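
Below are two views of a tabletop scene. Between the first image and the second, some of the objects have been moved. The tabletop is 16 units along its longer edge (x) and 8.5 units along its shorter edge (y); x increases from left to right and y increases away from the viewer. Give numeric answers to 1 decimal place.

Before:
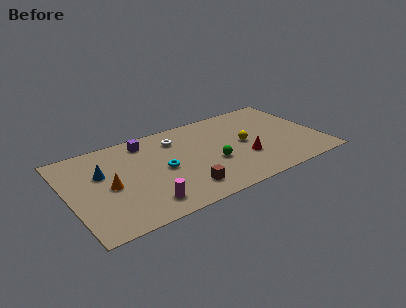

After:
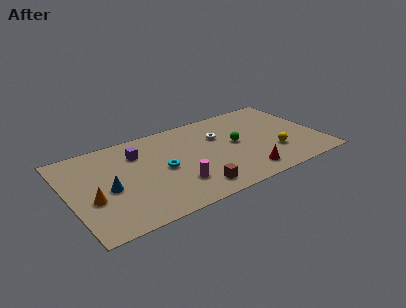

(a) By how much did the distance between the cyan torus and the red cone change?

+0.4

The distance was about 5.2 in the first image and 5.6 in the second, so they moved 0.4 units further apart.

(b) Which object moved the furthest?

the white torus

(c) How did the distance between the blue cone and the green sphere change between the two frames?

+1.2

Before: roughly 7.1 units apart; after: 8.3. That's 1.2 units further apart.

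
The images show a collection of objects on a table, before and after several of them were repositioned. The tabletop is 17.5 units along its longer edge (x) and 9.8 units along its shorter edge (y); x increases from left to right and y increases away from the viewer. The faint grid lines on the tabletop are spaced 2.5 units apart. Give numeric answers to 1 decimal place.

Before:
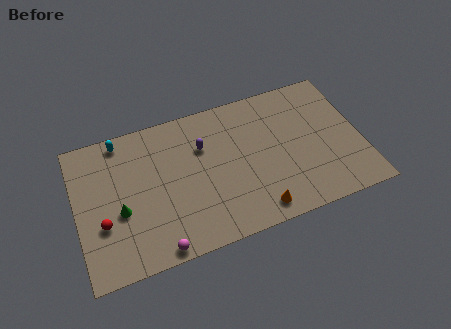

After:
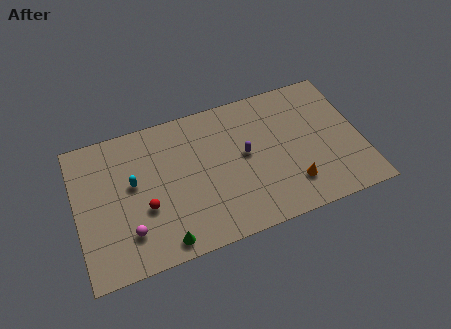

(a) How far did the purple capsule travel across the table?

2.9

The purple capsule moved from about (7.9, 6.7) to (10.4, 5.3), a distance of √(2.5² + 1.4²) ≈ 2.9.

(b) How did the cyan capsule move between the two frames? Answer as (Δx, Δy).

(0.5, -3.2)

The cyan capsule was at about (3.0, 8.8) and moved to about (3.5, 5.6).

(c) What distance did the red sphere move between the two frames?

2.6

The red sphere moved from about (1.5, 3.5) to (4.1, 3.7), a distance of √(2.6² + 0.2²) ≈ 2.6.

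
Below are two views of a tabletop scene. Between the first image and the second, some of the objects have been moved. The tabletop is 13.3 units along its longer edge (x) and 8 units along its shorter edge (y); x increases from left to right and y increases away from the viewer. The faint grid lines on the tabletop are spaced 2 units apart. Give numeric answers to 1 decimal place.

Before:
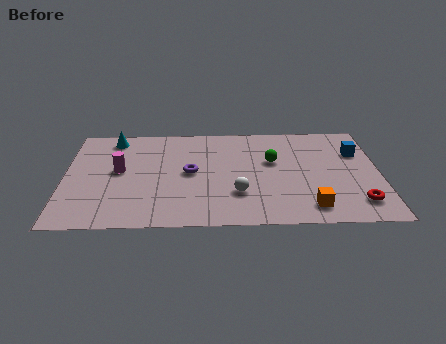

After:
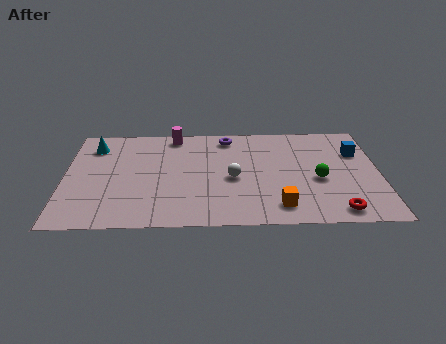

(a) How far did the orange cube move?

1.3

The orange cube moved from about (10.3, 1.3) to (9.0, 1.4), a distance of √(1.3² + 0.1²) ≈ 1.3.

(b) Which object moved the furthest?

the magenta cylinder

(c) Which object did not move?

the blue cube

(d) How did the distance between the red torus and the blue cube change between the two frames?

+0.7

Before: roughly 3.9 units apart; after: 4.6. That's 0.7 units further apart.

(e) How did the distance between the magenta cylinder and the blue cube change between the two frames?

-2.2

They were about 10.2 units apart before and 8.0 after — 2.2 units closer together.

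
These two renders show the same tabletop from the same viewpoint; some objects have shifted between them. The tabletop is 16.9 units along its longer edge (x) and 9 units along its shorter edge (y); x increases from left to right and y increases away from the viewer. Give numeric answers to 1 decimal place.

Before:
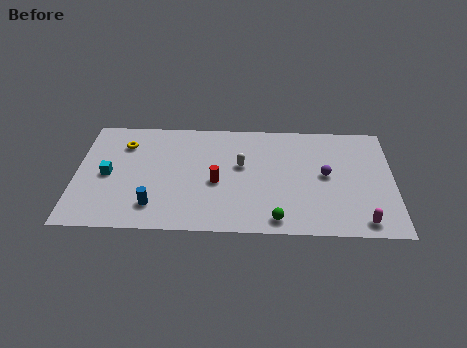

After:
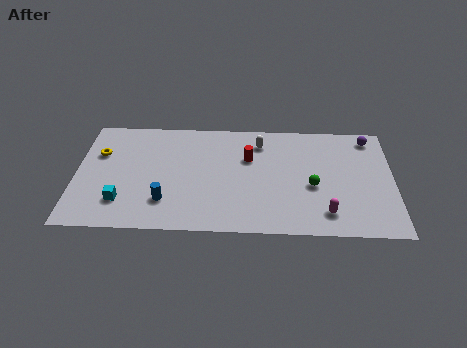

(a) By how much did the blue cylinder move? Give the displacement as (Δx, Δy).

(0.6, 0.4)

The blue cylinder started near (4.2, 1.9) and ended near (4.8, 2.3).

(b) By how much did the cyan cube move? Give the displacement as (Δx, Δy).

(0.8, -2.1)

The cyan cube started near (1.7, 4.3) and ended near (2.5, 2.2).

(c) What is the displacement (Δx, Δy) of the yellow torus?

(-1.3, -0.8)

From the two frames, the yellow torus sits at roughly (2.5, 6.8) before and (1.2, 6.0) after.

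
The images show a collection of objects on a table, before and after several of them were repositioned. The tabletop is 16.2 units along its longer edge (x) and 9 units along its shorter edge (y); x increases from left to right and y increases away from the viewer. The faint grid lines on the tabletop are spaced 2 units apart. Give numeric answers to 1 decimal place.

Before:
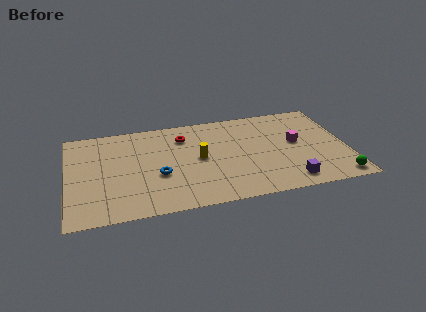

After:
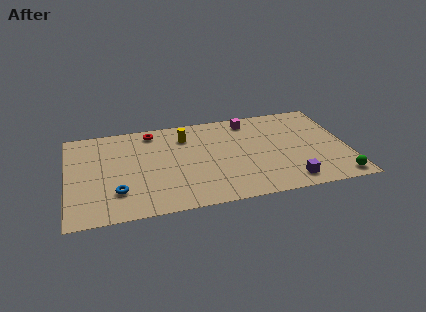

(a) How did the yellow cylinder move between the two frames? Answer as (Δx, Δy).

(-0.7, 2.3)

The yellow cylinder started near (7.6, 4.6) and ended near (6.9, 6.9).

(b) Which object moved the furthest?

the magenta cube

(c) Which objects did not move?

the purple cube and the green sphere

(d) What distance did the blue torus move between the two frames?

2.6

The blue torus was near (5.2, 3.5) before and (2.8, 2.4) after, so it travelled √(2.4² + 1.1²) ≈ 2.6 units.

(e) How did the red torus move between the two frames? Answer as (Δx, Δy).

(-1.8, 0.9)

The red torus started near (6.8, 6.9) and ended near (5.0, 7.8).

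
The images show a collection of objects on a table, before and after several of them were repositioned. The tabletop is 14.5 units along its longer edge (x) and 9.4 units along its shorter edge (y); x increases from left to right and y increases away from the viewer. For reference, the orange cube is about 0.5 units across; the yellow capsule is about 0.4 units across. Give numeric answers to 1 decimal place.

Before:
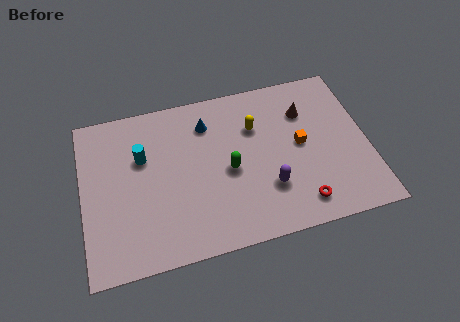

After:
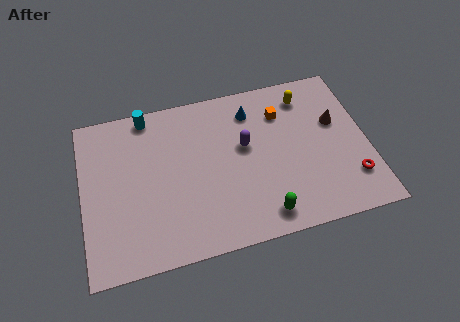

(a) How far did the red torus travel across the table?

2.8

The red torus was near (10.8, 1.5) before and (13.5, 2.3) after, so it travelled √(2.7² + 0.8²) ≈ 2.8 units.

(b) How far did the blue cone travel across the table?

2.3

From (6.5, 7.3) to (8.8, 7.5), the blue cone covered √(2.3² + 0.2²) ≈ 2.3 units.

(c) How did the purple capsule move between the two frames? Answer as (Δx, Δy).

(-1.0, 2.7)

The purple capsule started near (9.3, 2.8) and ended near (8.3, 5.5).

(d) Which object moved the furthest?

the green capsule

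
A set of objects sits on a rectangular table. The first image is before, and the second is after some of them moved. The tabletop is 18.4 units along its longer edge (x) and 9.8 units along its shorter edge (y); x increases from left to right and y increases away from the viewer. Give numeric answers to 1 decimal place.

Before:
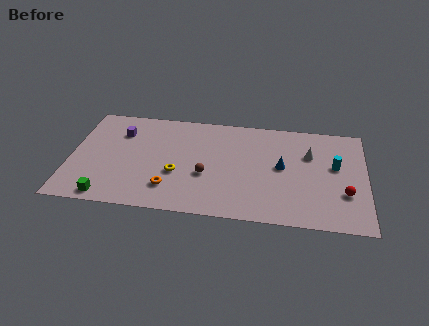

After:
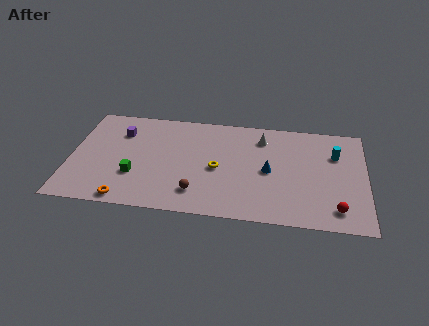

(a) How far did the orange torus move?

3.0

The orange torus was near (6.3, 2.3) before and (3.7, 0.9) after, so it travelled √(2.6² + 1.4²) ≈ 3.0 units.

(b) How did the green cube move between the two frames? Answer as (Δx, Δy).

(1.6, 2.2)

From the two frames, the green cube sits at roughly (2.5, 1.0) before and (4.1, 3.2) after.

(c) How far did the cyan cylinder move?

1.1

The cyan cylinder was near (16.5, 5.7) before and (16.5, 6.8) after, so it travelled √(0.0² + 1.1²) ≈ 1.1 units.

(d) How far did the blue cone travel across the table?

0.9

From (13.2, 5.2) to (12.4, 4.7), the blue cone covered √(0.8² + 0.5²) ≈ 0.9 units.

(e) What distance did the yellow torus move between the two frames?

2.6

From (6.7, 3.7) to (9.2, 4.5), the yellow torus covered √(2.5² + 0.8²) ≈ 2.6 units.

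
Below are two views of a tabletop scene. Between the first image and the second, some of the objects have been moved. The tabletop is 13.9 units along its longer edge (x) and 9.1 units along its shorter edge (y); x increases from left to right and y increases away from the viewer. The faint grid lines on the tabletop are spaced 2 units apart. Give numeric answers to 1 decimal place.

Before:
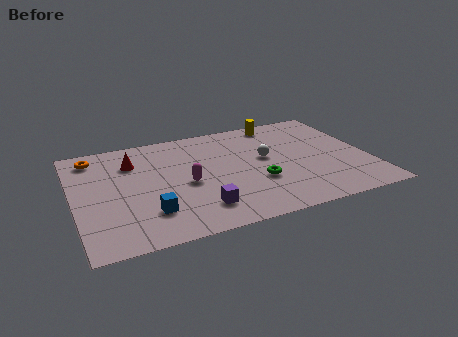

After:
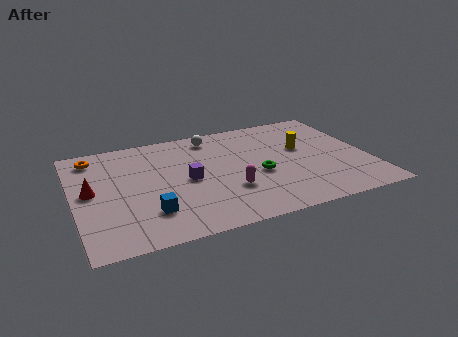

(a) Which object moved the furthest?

the white sphere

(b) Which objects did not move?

the blue cube and the orange torus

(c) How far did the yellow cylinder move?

2.8

The yellow cylinder moved from about (10.1, 8.1) to (10.9, 5.4), a distance of √(0.8² + 2.7²) ≈ 2.8.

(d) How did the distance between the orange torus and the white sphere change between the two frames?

-2.7

They were about 8.4 units apart before and 5.7 after — 2.7 units closer together.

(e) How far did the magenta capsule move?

2.2

From (5.2, 4.1) to (7.1, 2.9), the magenta capsule covered √(1.9² + 1.2²) ≈ 2.2 units.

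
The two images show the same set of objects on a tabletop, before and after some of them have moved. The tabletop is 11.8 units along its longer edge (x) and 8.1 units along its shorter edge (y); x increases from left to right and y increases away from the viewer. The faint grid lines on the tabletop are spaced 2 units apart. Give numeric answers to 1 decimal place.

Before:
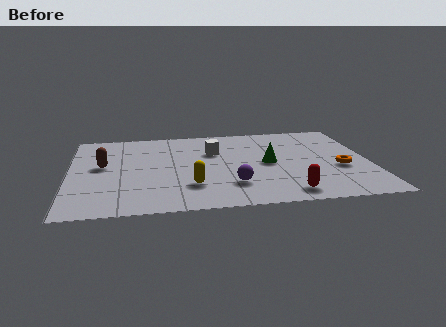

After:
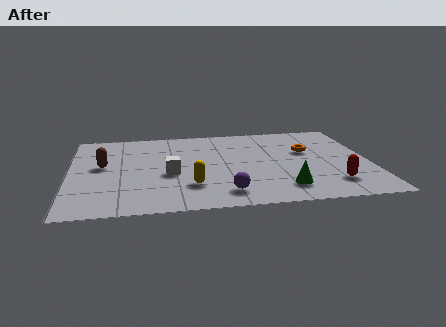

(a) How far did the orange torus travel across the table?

2.2

The orange torus moved from about (10.6, 3.2) to (9.4, 5.0), a distance of √(1.2² + 1.8²) ≈ 2.2.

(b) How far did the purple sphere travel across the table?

0.8

From (6.3, 2.1) to (6.0, 1.4), the purple sphere covered √(0.3² + 0.7²) ≈ 0.8 units.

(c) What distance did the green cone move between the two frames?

2.5

The green cone was near (7.8, 4.0) before and (8.3, 1.6) after, so it travelled √(0.5² + 2.4²) ≈ 2.5 units.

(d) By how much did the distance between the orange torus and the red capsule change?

+0.3

The distance was about 3.0 in the first image and 3.3 in the second, so they moved 0.3 units further apart.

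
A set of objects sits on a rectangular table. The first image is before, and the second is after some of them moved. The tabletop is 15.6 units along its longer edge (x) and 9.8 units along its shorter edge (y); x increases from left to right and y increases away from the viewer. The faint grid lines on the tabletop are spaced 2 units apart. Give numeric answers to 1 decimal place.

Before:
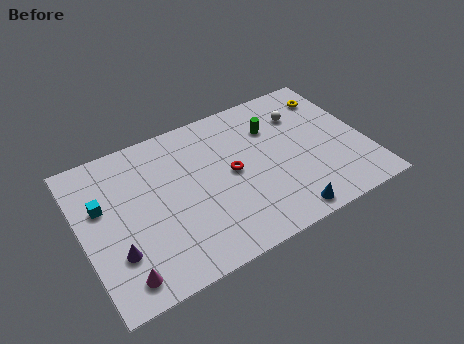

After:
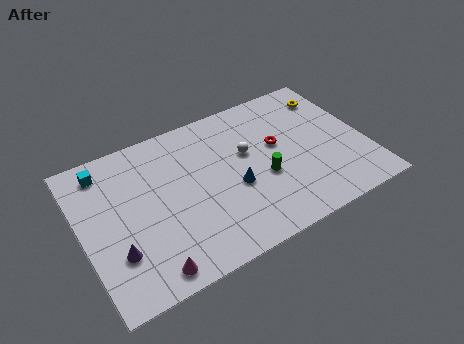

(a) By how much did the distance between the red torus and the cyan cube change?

+2.6

The distance was about 7.1 in the first image and 9.7 in the second, so they moved 2.6 units further apart.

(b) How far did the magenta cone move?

1.4

From (1.7, 1.4) to (3.1, 1.1), the magenta cone covered √(1.4² + 0.3²) ≈ 1.4 units.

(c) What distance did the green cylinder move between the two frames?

3.3

From (10.8, 7.0) to (9.8, 3.9), the green cylinder covered √(1.0² + 3.1²) ≈ 3.3 units.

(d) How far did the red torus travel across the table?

2.8

From (8.2, 5.0) to (10.9, 5.7), the red torus covered √(2.7² + 0.7²) ≈ 2.8 units.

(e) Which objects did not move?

the purple cone and the yellow torus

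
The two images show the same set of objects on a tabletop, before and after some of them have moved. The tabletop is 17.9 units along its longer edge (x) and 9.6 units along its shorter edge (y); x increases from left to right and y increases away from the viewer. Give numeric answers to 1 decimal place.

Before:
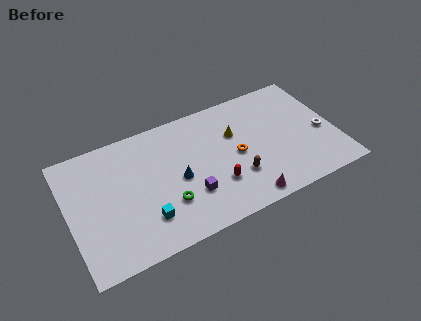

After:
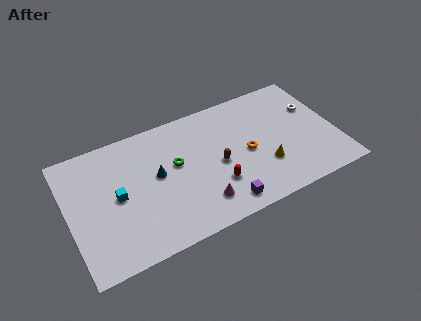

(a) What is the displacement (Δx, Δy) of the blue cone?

(-1.3, 0.9)

The blue cone was at about (7.2, 4.4) and moved to about (5.9, 5.3).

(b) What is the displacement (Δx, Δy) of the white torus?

(-0.3, 2.2)

The white torus was at about (17.0, 4.1) and moved to about (16.7, 6.3).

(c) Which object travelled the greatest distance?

the yellow cone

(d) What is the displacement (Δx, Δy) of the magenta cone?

(-2.9, 1.0)

The magenta cone was at about (11.3, 1.0) and moved to about (8.4, 2.0).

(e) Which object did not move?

the red capsule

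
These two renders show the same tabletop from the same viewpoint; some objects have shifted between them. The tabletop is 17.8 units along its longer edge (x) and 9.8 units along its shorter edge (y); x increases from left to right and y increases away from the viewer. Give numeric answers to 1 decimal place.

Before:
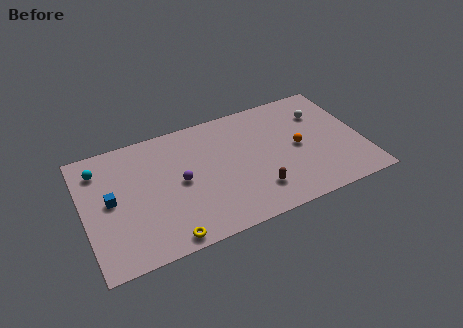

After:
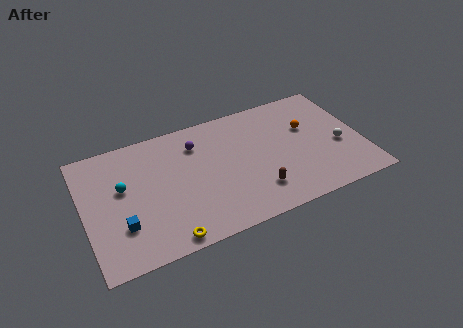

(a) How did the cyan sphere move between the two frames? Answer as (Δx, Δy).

(1.3, -2.0)

The cyan sphere started near (1.2, 7.8) and ended near (2.5, 5.8).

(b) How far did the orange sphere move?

1.6

The orange sphere moved from about (13.7, 4.8) to (14.5, 6.2), a distance of √(0.8² + 1.4²) ≈ 1.6.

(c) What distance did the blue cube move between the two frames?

2.3

From (1.7, 5.1) to (2.2, 2.9), the blue cube covered √(0.5² + 2.2²) ≈ 2.3 units.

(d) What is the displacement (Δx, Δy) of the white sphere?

(0.8, -3.1)

The white sphere was at about (15.5, 7.1) and moved to about (16.3, 4.0).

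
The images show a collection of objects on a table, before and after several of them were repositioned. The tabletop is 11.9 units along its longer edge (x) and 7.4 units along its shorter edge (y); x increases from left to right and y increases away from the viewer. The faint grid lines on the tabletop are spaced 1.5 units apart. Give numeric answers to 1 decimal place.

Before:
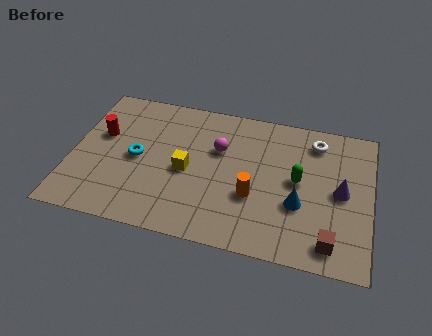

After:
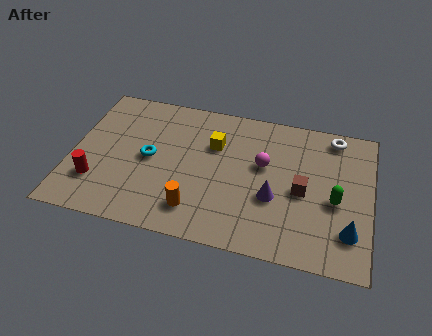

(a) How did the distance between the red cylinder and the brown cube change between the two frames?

-1.7

Before: roughly 9.9 units apart; after: 8.2. That's 1.7 units closer together.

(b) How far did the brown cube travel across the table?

2.6

The brown cube moved from about (10.4, 1.1) to (9.2, 3.4), a distance of √(1.2² + 2.3²) ≈ 2.6.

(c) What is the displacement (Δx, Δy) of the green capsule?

(1.5, -0.7)

The green capsule was at about (9.0, 3.9) and moved to about (10.5, 3.2).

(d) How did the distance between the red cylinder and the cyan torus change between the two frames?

+0.9

They were about 1.7 units apart before and 2.6 after — 0.9 units further apart.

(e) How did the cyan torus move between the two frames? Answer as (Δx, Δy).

(0.5, 0.1)

From the two frames, the cyan torus sits at roughly (2.6, 3.6) before and (3.1, 3.7) after.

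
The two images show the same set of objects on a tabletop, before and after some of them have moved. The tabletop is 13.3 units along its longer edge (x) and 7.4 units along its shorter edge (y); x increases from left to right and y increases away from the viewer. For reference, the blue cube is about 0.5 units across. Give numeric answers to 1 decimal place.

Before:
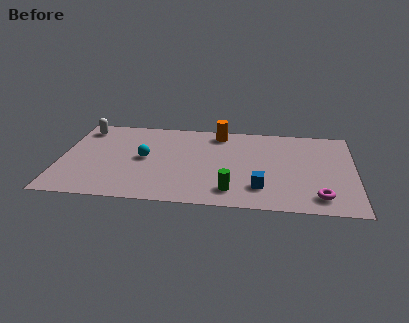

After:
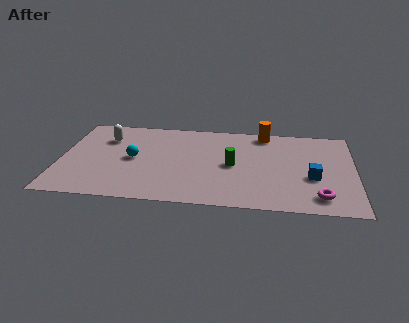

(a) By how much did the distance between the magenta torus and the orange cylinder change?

-1.0

Before: roughly 6.9 units apart; after: 5.9. That's 1.0 units closer together.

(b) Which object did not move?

the magenta torus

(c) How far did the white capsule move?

1.4

The white capsule was near (0.9, 6.2) before and (2.0, 5.4) after, so it travelled √(1.1² + 0.8²) ≈ 1.4 units.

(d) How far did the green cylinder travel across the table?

2.2

The green cylinder moved from about (7.8, 1.4) to (7.8, 3.6), a distance of √(0.0² + 2.2²) ≈ 2.2.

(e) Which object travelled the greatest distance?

the blue cube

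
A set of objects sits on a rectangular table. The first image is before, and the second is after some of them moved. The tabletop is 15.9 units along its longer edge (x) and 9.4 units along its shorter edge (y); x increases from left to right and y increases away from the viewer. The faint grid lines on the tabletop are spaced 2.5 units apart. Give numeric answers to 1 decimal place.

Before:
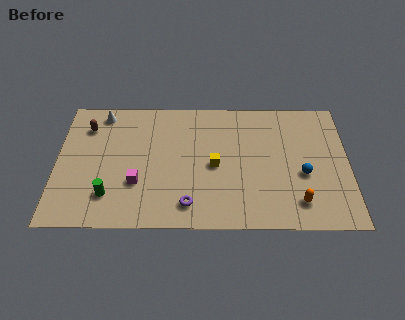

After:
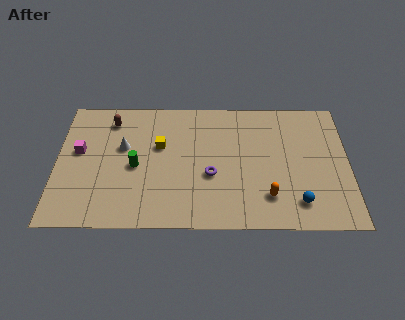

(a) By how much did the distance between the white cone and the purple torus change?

-3.0

The distance was about 8.2 in the first image and 5.2 in the second, so they moved 3.0 units closer together.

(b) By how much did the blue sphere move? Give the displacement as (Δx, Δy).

(-0.3, -2.0)

The blue sphere started near (13.4, 3.8) and ended near (13.1, 1.8).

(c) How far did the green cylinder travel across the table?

2.5

The green cylinder was near (2.9, 2.2) before and (4.3, 4.3) after, so it travelled √(1.4² + 2.1²) ≈ 2.5 units.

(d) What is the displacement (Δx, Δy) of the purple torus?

(1.2, 2.1)

The purple torus started near (7.2, 1.6) and ended near (8.4, 3.7).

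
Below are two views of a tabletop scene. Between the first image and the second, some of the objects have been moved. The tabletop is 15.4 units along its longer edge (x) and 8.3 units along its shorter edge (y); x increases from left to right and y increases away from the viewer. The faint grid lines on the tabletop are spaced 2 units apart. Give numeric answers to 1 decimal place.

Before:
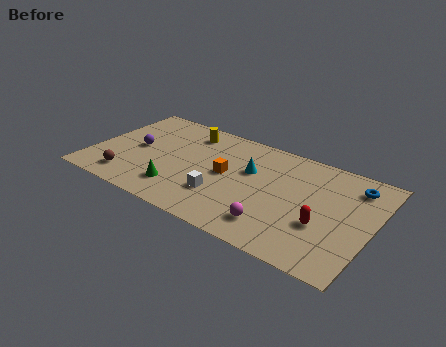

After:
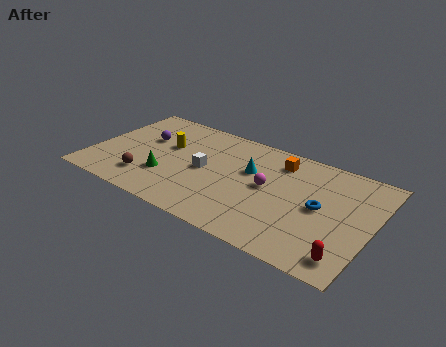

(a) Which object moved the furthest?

the orange cube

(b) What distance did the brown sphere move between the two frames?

1.1

The brown sphere moved from about (2.3, 1.5) to (3.3, 1.9), a distance of √(1.0² + 0.4²) ≈ 1.1.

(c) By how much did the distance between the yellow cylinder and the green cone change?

-2.4

They were about 4.9 units apart before and 2.5 after — 2.4 units closer together.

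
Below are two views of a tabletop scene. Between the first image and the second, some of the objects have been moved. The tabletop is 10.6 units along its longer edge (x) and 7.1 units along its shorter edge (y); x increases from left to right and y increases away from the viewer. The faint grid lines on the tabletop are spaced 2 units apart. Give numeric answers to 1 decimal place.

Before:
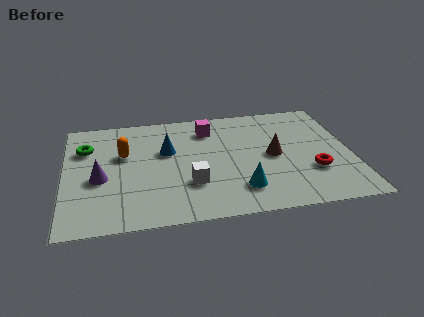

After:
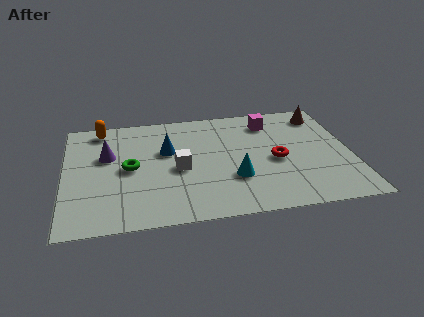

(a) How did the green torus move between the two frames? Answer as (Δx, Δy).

(1.6, -1.5)

The green torus was at about (0.8, 5.0) and moved to about (2.4, 3.5).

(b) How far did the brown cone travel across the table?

3.1

The brown cone was near (7.7, 3.5) before and (9.7, 5.9) after, so it travelled √(2.0² + 2.4²) ≈ 3.1 units.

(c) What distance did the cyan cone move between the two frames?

0.7

The cyan cone was near (6.4, 1.6) before and (6.2, 2.3) after, so it travelled √(0.2² + 0.7²) ≈ 0.7 units.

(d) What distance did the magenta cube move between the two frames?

2.3

The magenta cube moved from about (5.4, 5.6) to (7.7, 5.7), a distance of √(2.3² + 0.1²) ≈ 2.3.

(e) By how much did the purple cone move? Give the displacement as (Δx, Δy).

(0.3, 1.4)

The purple cone was at about (1.3, 3.0) and moved to about (1.6, 4.4).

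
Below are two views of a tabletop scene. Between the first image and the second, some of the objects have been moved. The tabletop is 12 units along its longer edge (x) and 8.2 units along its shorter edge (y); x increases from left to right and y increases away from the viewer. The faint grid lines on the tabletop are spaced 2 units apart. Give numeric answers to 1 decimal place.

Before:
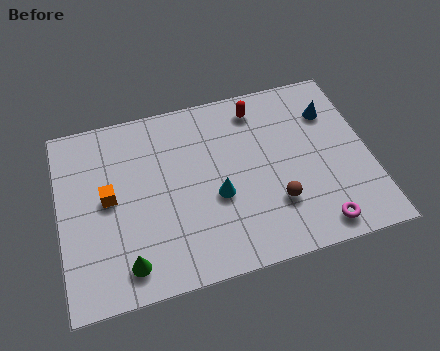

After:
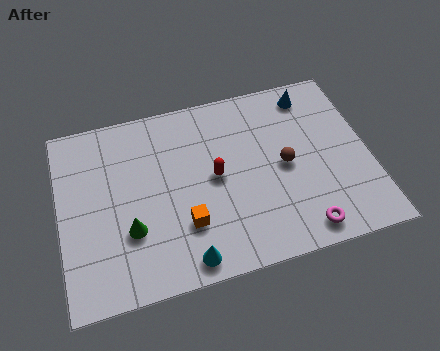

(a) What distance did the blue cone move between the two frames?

1.2

The blue cone was near (10.7, 6.0) before and (10.0, 7.0) after, so it travelled √(0.7² + 1.0²) ≈ 1.2 units.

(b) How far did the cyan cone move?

2.8

The cyan cone moved from about (6.0, 3.3) to (4.6, 0.9), a distance of √(1.4² + 2.4²) ≈ 2.8.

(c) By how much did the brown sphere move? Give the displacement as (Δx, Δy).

(0.5, 1.6)

The brown sphere started near (8.2, 2.4) and ended near (8.7, 4.0).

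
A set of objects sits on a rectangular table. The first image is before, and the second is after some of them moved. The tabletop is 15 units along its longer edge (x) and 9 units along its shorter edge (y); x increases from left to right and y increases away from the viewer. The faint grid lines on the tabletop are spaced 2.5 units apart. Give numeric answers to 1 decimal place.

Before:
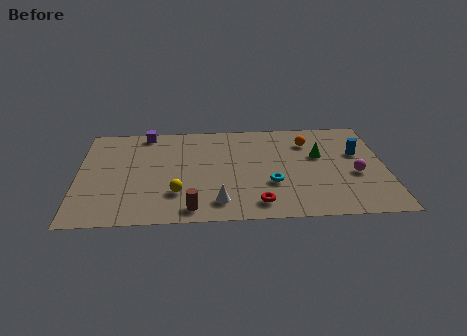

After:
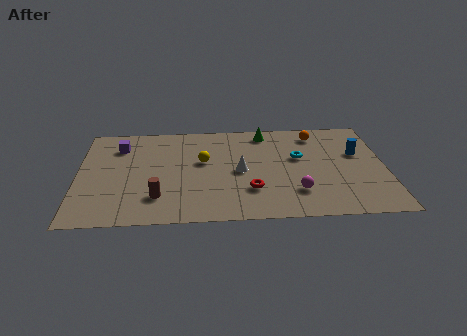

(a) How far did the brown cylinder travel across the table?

1.9

The brown cylinder was near (5.5, 1.1) before and (3.9, 2.2) after, so it travelled √(1.6² + 1.1²) ≈ 1.9 units.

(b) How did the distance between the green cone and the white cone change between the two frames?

-2.6

Before: roughly 6.3 units apart; after: 3.7. That's 2.6 units closer together.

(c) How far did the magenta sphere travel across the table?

3.2

The magenta sphere was near (13.5, 3.7) before and (10.6, 2.3) after, so it travelled √(2.9² + 1.4²) ≈ 3.2 units.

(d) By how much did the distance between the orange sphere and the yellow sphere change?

-1.8

They were about 7.8 units apart before and 6.0 after — 1.8 units closer together.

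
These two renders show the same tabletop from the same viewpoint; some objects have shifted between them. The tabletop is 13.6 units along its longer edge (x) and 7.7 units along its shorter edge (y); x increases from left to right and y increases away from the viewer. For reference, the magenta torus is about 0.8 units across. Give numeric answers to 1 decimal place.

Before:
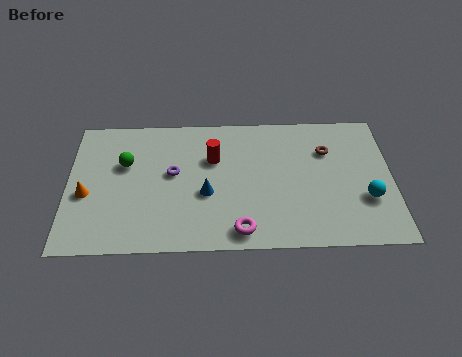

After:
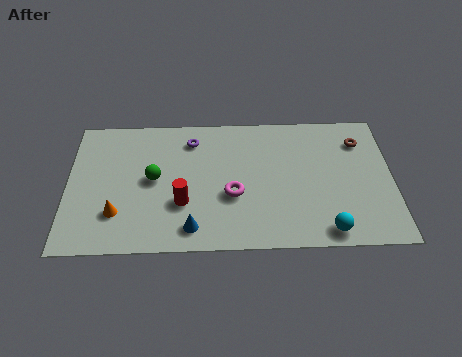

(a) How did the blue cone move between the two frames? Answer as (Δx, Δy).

(-0.6, -1.9)

The blue cone started near (5.8, 3.1) and ended near (5.2, 1.2).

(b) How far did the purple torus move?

2.1

The purple torus moved from about (4.4, 4.3) to (5.2, 6.2), a distance of √(0.8² + 1.9²) ≈ 2.1.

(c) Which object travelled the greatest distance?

the red cylinder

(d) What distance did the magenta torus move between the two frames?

2.0

The magenta torus moved from about (7.2, 1.0) to (6.9, 3.0), a distance of √(0.3² + 2.0²) ≈ 2.0.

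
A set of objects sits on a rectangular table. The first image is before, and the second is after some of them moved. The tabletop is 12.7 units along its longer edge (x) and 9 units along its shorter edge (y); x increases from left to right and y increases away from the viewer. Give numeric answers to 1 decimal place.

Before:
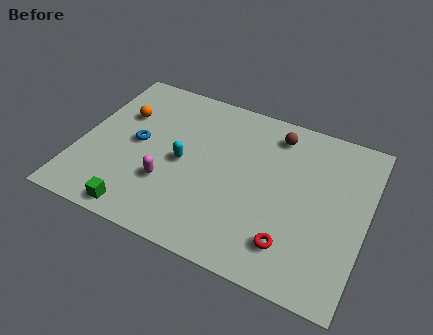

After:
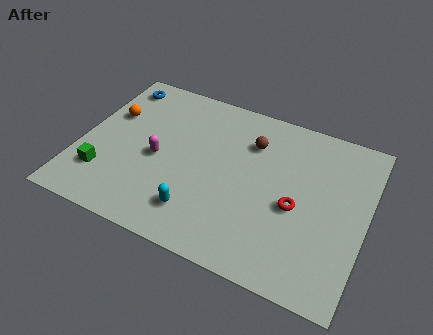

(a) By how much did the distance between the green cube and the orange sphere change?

-1.8

They were about 5.3 units apart before and 3.5 after — 1.8 units closer together.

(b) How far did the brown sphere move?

1.3

The brown sphere moved from about (8.4, 7.5) to (7.4, 6.6), a distance of √(1.0² + 0.9²) ≈ 1.3.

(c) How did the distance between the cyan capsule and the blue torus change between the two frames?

+5.2

Before: roughly 2.1 units apart; after: 7.3. That's 5.2 units further apart.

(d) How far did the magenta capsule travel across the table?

1.3

From (4.1, 2.9) to (3.5, 4.1), the magenta capsule covered √(0.6² + 1.2²) ≈ 1.3 units.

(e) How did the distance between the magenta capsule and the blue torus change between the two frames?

+2.0

They were about 2.3 units apart before and 4.3 after — 2.0 units further apart.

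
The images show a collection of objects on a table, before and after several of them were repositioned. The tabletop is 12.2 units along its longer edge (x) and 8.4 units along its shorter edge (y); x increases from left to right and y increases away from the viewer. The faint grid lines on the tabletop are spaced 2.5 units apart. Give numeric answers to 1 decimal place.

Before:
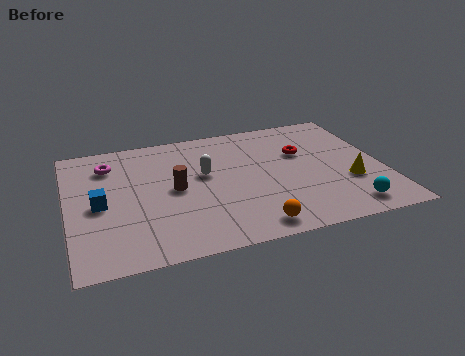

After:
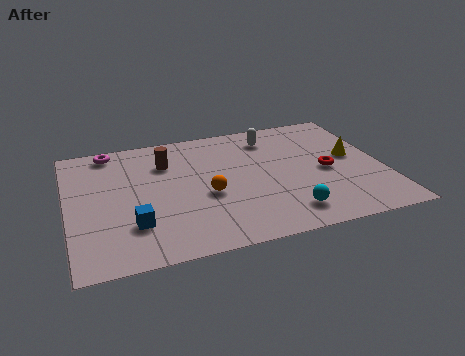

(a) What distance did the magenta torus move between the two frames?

1.0

The magenta torus moved from about (1.7, 6.5) to (1.8, 7.5), a distance of √(0.1² + 1.0²) ≈ 1.0.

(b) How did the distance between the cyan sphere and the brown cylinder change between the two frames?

-0.8

They were about 7.1 units apart before and 6.3 after — 0.8 units closer together.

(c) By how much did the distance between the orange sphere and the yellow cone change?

+1.5

The distance was about 4.4 in the first image and 5.9 in the second, so they moved 1.5 units further apart.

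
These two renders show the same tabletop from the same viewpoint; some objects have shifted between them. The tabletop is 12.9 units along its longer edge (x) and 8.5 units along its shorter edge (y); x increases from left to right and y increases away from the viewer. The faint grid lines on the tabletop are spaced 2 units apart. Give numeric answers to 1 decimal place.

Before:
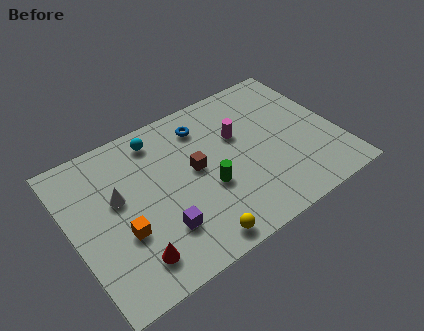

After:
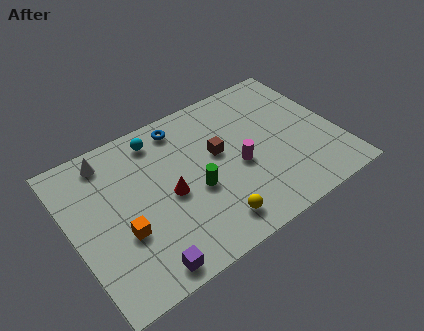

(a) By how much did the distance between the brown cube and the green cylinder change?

+0.6

They were about 1.4 units apart before and 2.0 after — 0.6 units further apart.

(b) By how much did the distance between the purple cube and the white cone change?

+3.3

They were about 3.1 units apart before and 6.4 after — 3.3 units further apart.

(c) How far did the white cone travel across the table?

2.3

From (2.3, 5.0) to (2.2, 7.3), the white cone covered √(0.1² + 2.3²) ≈ 2.3 units.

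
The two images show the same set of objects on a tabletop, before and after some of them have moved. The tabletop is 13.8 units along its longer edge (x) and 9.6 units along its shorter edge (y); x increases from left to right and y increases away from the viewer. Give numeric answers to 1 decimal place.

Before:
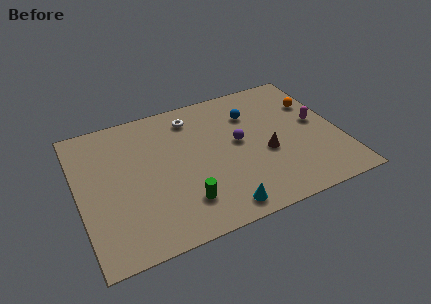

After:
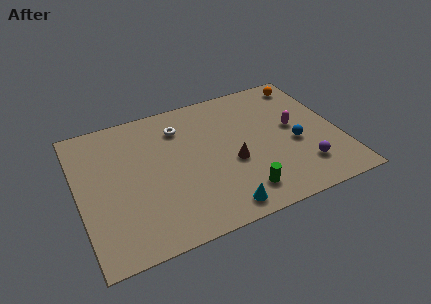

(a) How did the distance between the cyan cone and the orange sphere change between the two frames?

+1.1

They were about 8.0 units apart before and 9.1 after — 1.1 units further apart.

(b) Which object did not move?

the cyan cone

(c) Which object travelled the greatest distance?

the purple sphere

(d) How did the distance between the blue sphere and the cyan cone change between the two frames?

-1.1

The distance was about 6.4 in the first image and 5.3 in the second, so they moved 1.1 units closer together.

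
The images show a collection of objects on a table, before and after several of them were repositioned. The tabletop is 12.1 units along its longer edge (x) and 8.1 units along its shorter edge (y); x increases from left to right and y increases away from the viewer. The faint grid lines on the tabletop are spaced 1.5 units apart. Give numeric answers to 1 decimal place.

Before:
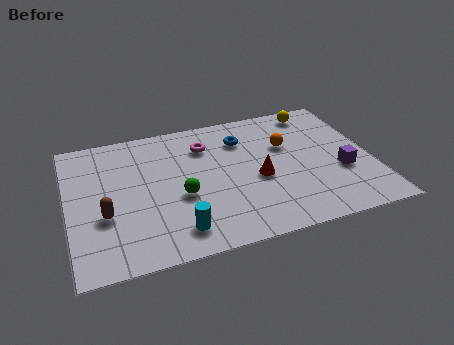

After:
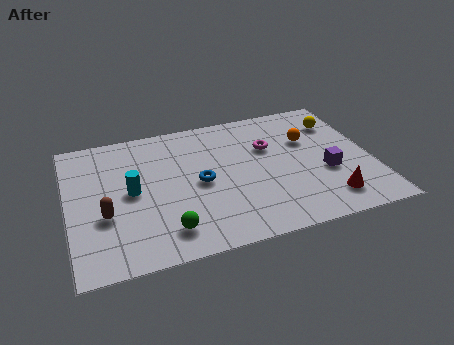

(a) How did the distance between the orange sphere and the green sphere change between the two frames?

+2.3

Before: roughly 4.8 units apart; after: 7.1. That's 2.3 units further apart.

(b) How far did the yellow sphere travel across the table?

1.3

The yellow sphere was near (10.2, 7.1) before and (11.0, 6.1) after, so it travelled √(0.8² + 1.0²) ≈ 1.3 units.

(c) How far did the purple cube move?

0.6

The purple cube was near (10.8, 3.0) before and (10.2, 3.1) after, so it travelled √(0.6² + 0.1²) ≈ 0.6 units.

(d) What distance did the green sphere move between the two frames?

1.9

From (4.4, 3.3) to (3.7, 1.5), the green sphere covered √(0.7² + 1.8²) ≈ 1.9 units.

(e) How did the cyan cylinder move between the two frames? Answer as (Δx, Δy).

(-1.6, 2.7)

The cyan cylinder was at about (4.1, 1.4) and moved to about (2.5, 4.1).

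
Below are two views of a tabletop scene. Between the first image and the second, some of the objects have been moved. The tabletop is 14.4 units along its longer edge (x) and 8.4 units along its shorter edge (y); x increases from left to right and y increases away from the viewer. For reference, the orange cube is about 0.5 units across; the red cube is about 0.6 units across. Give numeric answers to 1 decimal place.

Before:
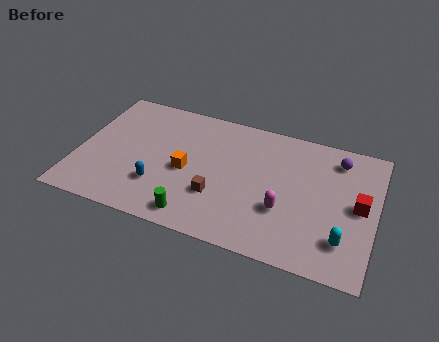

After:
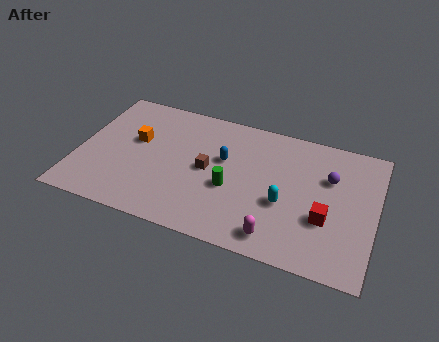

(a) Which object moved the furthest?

the blue capsule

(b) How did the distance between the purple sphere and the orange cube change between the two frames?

+1.7

The distance was about 7.7 in the first image and 9.4 in the second, so they moved 1.7 units further apart.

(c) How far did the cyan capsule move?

3.2

From (13.0, 2.0) to (10.1, 3.3), the cyan capsule covered √(2.9² + 1.3²) ≈ 3.2 units.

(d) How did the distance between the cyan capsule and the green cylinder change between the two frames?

-4.5

They were about 7.1 units apart before and 2.6 after — 4.5 units closer together.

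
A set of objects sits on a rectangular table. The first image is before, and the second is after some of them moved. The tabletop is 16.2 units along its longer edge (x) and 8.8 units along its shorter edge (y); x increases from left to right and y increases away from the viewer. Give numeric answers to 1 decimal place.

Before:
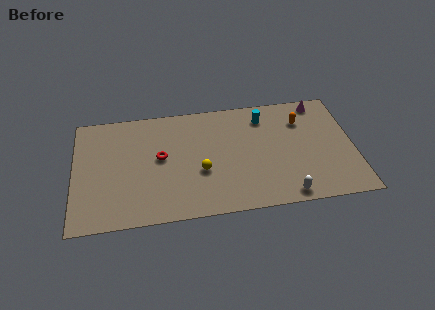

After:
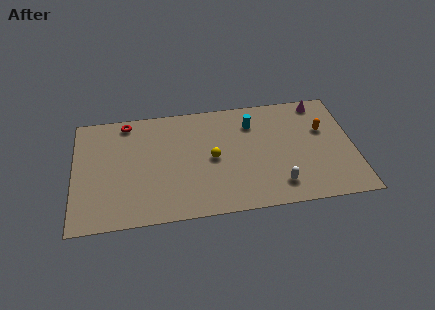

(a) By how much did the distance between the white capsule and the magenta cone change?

-0.6

The distance was about 7.3 in the first image and 6.7 in the second, so they moved 0.6 units closer together.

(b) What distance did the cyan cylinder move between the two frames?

0.8

From (11.1, 7.1) to (10.4, 6.7), the cyan cylinder covered √(0.7² + 0.4²) ≈ 0.8 units.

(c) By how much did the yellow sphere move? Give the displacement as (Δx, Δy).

(0.7, 0.9)

The yellow sphere was at about (7.3, 3.4) and moved to about (8.0, 4.3).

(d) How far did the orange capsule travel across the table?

1.5

From (13.3, 6.5) to (14.5, 5.6), the orange capsule covered √(1.2² + 0.9²) ≈ 1.5 units.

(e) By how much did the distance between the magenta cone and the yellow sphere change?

-1.1

Before: roughly 8.4 units apart; after: 7.3. That's 1.1 units closer together.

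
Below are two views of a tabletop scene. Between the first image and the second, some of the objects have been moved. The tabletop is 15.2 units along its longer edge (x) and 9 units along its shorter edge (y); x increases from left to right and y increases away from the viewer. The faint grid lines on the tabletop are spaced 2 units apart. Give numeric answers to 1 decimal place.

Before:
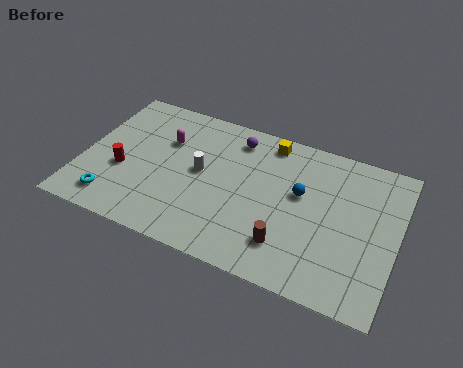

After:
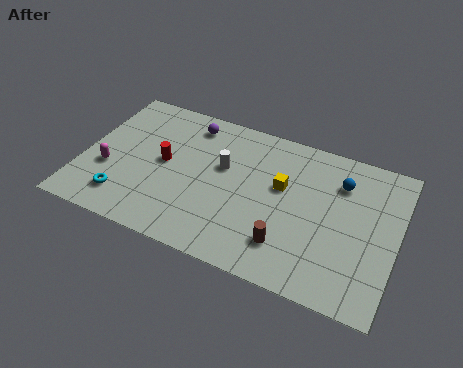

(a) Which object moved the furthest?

the magenta capsule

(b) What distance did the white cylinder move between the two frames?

1.2

The white cylinder was near (5.7, 4.8) before and (6.7, 5.5) after, so it travelled √(1.0² + 0.7²) ≈ 1.2 units.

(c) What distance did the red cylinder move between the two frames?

2.2

From (2.0, 3.5) to (3.9, 4.7), the red cylinder covered √(1.9² + 1.2²) ≈ 2.2 units.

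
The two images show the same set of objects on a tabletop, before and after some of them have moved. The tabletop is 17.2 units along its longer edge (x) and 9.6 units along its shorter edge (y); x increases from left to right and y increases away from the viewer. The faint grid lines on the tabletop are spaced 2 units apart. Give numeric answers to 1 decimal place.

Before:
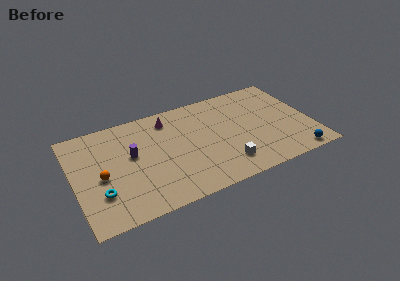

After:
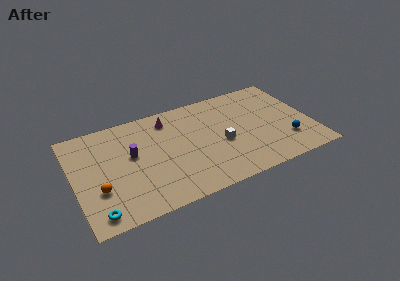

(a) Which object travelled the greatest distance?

the white cube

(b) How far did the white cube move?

2.1

From (10.6, 2.0) to (10.6, 4.1), the white cube covered √(0.0² + 2.1²) ≈ 2.1 units.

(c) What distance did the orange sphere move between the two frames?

1.1

The orange sphere moved from about (1.9, 4.3) to (1.6, 3.2), a distance of √(0.3² + 1.1²) ≈ 1.1.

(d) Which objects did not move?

the magenta cone and the purple cylinder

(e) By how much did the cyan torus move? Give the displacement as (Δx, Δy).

(-0.4, -1.6)

From the two frames, the cyan torus sits at roughly (1.7, 2.8) before and (1.3, 1.2) after.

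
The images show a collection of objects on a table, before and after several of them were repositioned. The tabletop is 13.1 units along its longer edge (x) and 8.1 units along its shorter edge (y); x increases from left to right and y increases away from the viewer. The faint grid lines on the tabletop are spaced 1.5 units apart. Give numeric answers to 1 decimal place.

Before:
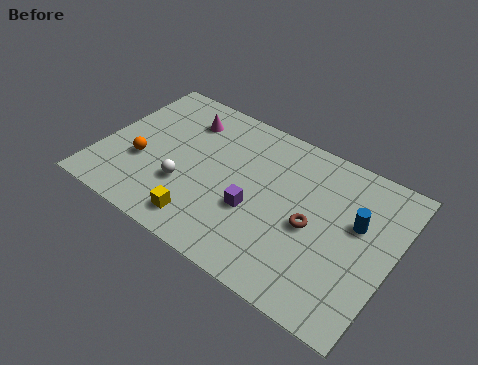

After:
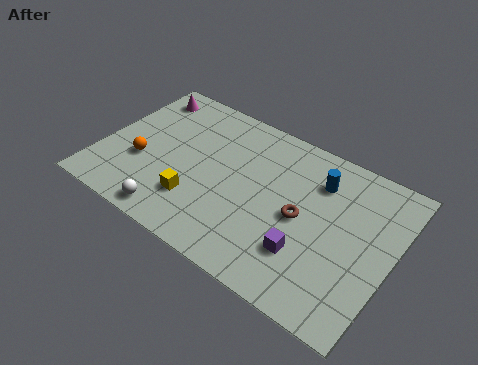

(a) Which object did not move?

the orange sphere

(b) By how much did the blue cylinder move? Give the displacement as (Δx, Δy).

(-1.9, 1.2)

From the two frames, the blue cylinder sits at roughly (11.4, 4.9) before and (9.5, 6.1) after.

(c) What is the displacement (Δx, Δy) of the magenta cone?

(-2.1, 0.5)

The magenta cone was at about (3.3, 6.3) and moved to about (1.2, 6.8).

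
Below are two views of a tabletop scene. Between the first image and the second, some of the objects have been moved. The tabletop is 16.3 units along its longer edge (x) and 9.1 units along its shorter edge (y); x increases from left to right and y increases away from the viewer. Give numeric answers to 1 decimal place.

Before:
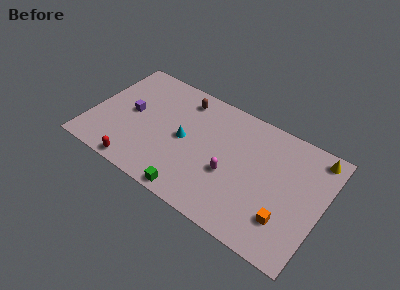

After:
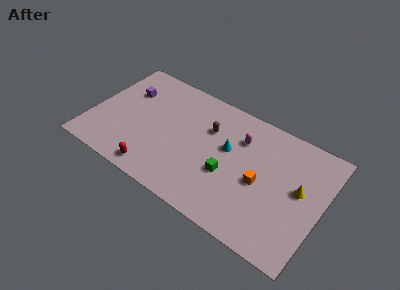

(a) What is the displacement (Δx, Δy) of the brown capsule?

(2.1, -1.4)

From the two frames, the brown capsule sits at roughly (6.0, 7.6) before and (8.1, 6.2) after.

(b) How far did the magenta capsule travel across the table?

3.0

From (10.0, 3.6) to (10.3, 6.6), the magenta capsule covered √(0.3² + 3.0²) ≈ 3.0 units.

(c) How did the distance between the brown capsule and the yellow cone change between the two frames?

-2.7

Before: roughly 9.4 units apart; after: 6.7. That's 2.7 units closer together.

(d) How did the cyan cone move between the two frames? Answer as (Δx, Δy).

(3.0, 0.9)

The cyan cone was at about (6.6, 4.5) and moved to about (9.6, 5.4).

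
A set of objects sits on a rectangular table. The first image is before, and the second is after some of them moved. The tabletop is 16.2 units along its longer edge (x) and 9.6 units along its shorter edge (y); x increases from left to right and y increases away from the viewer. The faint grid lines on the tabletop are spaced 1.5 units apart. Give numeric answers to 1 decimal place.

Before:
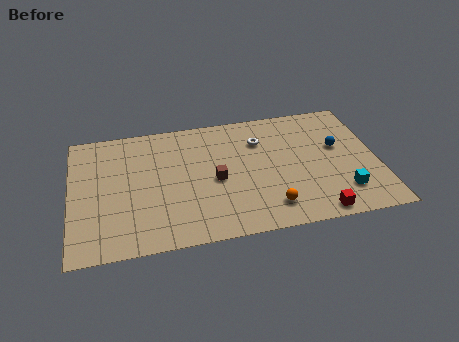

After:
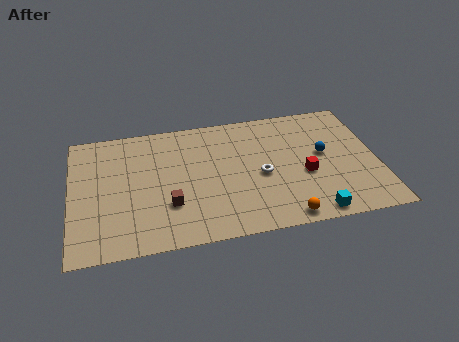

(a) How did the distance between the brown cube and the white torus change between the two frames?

+1.5

Before: roughly 3.6 units apart; after: 5.1. That's 1.5 units further apart.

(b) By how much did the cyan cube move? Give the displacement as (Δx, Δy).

(-1.7, -1.3)

The cyan cube was at about (14.2, 2.2) and moved to about (12.5, 0.9).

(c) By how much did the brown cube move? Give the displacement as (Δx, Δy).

(-2.5, -1.4)

The brown cube was at about (7.6, 4.4) and moved to about (5.1, 3.0).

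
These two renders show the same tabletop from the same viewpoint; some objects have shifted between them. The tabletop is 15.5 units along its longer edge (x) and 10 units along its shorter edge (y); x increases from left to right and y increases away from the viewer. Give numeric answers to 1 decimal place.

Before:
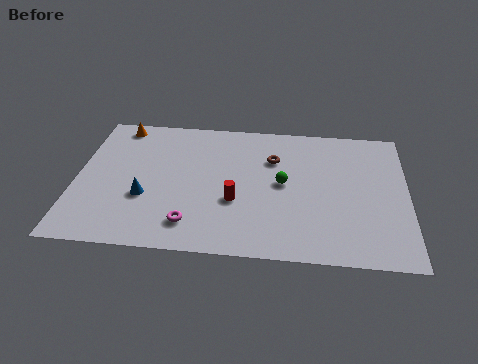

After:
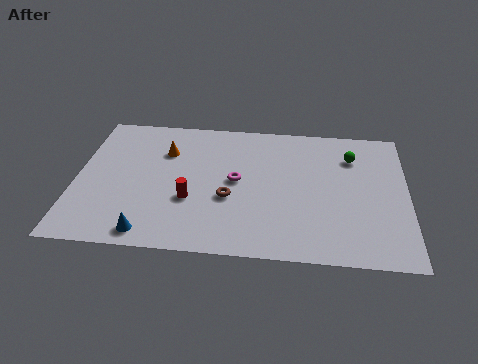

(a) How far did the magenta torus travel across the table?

3.9

The magenta torus was near (5.5, 1.9) before and (7.5, 5.2) after, so it travelled √(2.0² + 3.3²) ≈ 3.9 units.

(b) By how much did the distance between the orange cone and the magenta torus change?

-4.0

They were about 7.9 units apart before and 3.9 after — 4.0 units closer together.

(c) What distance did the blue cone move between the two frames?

2.5

From (3.3, 3.6) to (3.6, 1.1), the blue cone covered √(0.3² + 2.5²) ≈ 2.5 units.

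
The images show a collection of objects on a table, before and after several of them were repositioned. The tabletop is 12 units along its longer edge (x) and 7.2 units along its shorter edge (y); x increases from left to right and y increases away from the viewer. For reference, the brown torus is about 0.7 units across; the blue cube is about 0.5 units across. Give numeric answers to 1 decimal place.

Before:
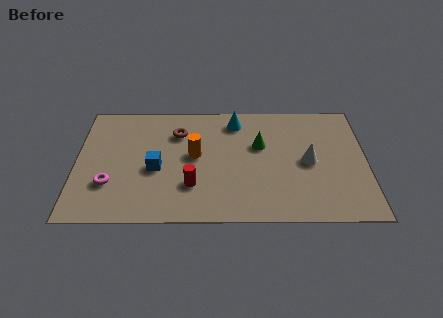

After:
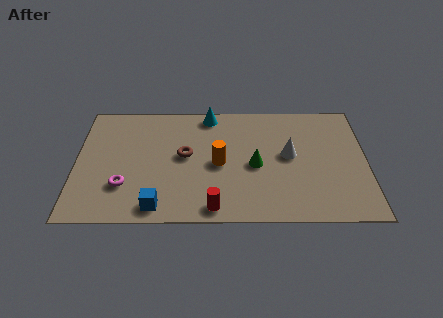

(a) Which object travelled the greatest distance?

the blue cube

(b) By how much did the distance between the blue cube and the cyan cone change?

+1.5

The distance was about 4.4 in the first image and 5.9 in the second, so they moved 1.5 units further apart.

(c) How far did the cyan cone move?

1.2

The cyan cone moved from about (6.6, 6.0) to (5.5, 6.4), a distance of √(1.1² + 0.4²) ≈ 1.2.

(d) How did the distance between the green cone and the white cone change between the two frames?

-0.7

They were about 2.2 units apart before and 1.5 after — 0.7 units closer together.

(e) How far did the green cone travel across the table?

1.2

From (7.6, 4.5) to (7.4, 3.3), the green cone covered √(0.2² + 1.2²) ≈ 1.2 units.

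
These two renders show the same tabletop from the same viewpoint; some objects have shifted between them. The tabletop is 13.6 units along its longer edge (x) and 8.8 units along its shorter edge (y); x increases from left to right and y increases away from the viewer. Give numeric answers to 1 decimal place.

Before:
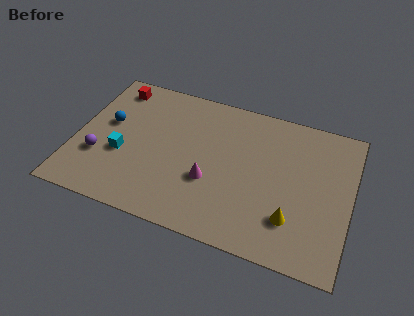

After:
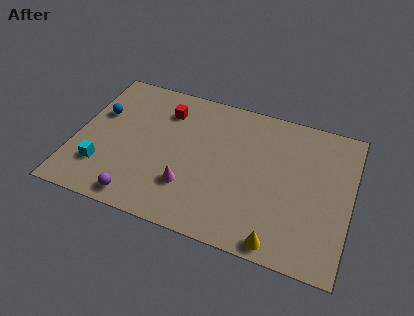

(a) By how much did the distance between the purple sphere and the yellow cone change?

-2.7

The distance was about 9.6 in the first image and 6.9 in the second, so they moved 2.7 units closer together.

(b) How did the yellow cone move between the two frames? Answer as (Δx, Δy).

(-0.5, -1.5)

The yellow cone started near (10.9, 2.3) and ended near (10.4, 0.8).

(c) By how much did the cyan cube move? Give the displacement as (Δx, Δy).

(-0.9, -1.1)

The cyan cube started near (2.4, 3.4) and ended near (1.5, 2.3).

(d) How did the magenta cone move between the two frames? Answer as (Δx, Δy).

(-1.0, -0.7)

The magenta cone was at about (6.8, 3.2) and moved to about (5.8, 2.5).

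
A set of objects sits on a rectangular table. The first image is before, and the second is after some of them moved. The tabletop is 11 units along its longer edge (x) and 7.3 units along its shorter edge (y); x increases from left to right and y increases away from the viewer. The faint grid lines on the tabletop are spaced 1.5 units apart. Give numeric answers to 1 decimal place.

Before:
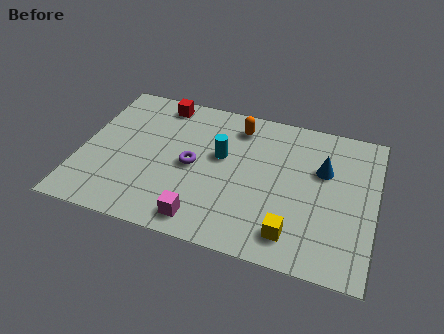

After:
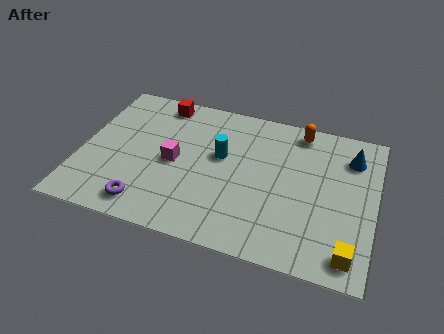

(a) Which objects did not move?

the red cube and the cyan cylinder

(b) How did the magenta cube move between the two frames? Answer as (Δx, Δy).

(-1.3, 2.5)

From the two frames, the magenta cube sits at roughly (4.8, 1.0) before and (3.5, 3.5) after.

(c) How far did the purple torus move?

2.8

From (4.2, 3.5) to (2.7, 1.1), the purple torus covered √(1.5² + 2.4²) ≈ 2.8 units.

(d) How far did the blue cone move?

1.3

The blue cone was near (9.0, 4.7) before and (10.0, 5.6) after, so it travelled √(1.0² + 0.9²) ≈ 1.3 units.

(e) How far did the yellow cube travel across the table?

2.1

The yellow cube was near (8.1, 1.3) before and (10.2, 1.0) after, so it travelled √(2.1² + 0.3²) ≈ 2.1 units.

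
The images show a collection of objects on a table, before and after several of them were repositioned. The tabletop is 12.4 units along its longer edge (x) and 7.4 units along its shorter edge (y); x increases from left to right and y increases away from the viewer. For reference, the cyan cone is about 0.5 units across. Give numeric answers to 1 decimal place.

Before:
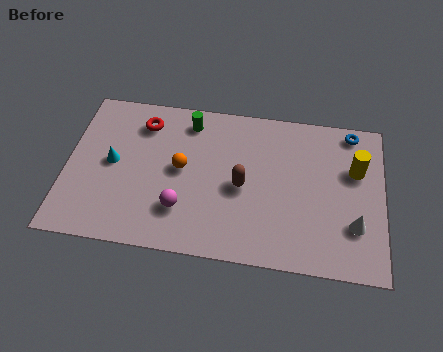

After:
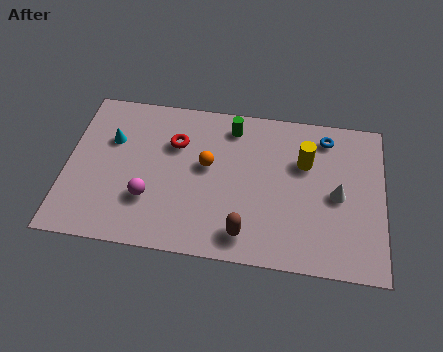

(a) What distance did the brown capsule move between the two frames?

2.2

The brown capsule moved from about (6.9, 3.4) to (7.1, 1.2), a distance of √(0.2² + 2.2²) ≈ 2.2.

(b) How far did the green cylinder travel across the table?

1.7

From (4.7, 6.2) to (6.4, 6.2), the green cylinder covered √(1.7² + 0.0²) ≈ 1.7 units.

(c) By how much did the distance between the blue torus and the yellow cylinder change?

-0.3

They were about 1.8 units apart before and 1.5 after — 0.3 units closer together.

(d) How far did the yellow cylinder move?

2.0

The yellow cylinder was near (11.3, 4.8) before and (9.3, 4.9) after, so it travelled √(2.0² + 0.1²) ≈ 2.0 units.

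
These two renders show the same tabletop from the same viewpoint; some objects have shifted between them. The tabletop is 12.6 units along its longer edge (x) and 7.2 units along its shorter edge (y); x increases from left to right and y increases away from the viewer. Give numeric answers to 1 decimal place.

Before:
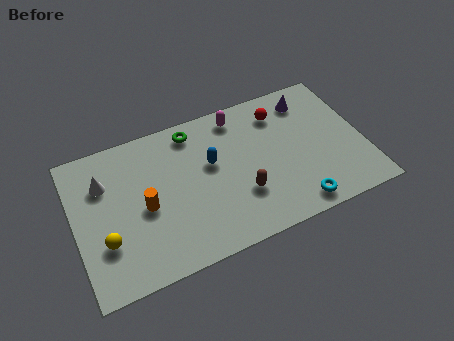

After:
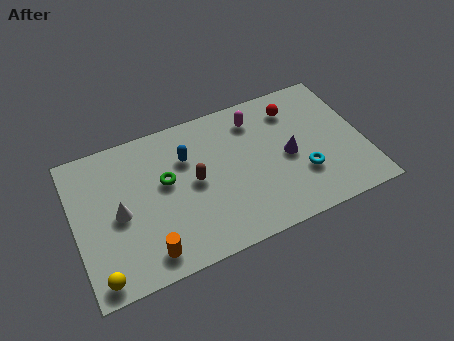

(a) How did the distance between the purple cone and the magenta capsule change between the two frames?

-0.4

The distance was about 3.1 in the first image and 2.7 in the second, so they moved 0.4 units closer together.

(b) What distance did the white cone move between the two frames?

1.8

The white cone moved from about (1.4, 5.1) to (1.9, 3.4), a distance of √(0.5² + 1.7²) ≈ 1.8.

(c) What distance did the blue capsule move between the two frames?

1.2

The blue capsule moved from about (6.0, 4.3) to (5.0, 5.0), a distance of √(1.0² + 0.7²) ≈ 1.2.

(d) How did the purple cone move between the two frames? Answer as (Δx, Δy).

(-1.2, -2.5)

The purple cone was at about (10.5, 5.9) and moved to about (9.3, 3.4).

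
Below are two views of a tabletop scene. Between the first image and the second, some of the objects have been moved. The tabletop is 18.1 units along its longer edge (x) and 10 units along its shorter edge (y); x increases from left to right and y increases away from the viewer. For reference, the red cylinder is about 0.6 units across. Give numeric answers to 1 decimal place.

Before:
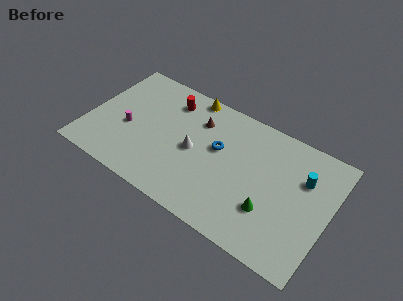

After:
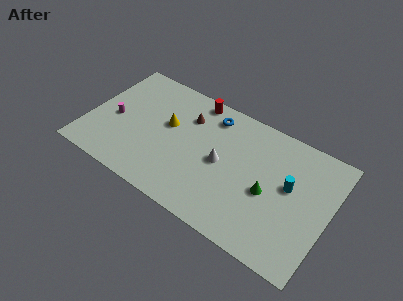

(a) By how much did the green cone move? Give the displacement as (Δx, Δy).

(-0.3, 1.3)

The green cone was at about (14.0, 3.1) and moved to about (13.7, 4.4).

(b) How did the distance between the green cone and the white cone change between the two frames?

-2.6

The distance was about 6.2 in the first image and 3.6 in the second, so they moved 2.6 units closer together.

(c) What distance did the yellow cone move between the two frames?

3.5

The yellow cone moved from about (7.0, 9.2) to (5.8, 5.9), a distance of √(1.2² + 3.3²) ≈ 3.5.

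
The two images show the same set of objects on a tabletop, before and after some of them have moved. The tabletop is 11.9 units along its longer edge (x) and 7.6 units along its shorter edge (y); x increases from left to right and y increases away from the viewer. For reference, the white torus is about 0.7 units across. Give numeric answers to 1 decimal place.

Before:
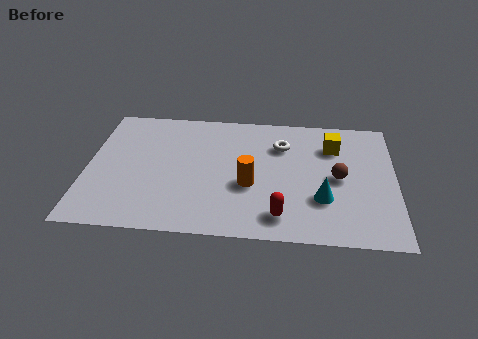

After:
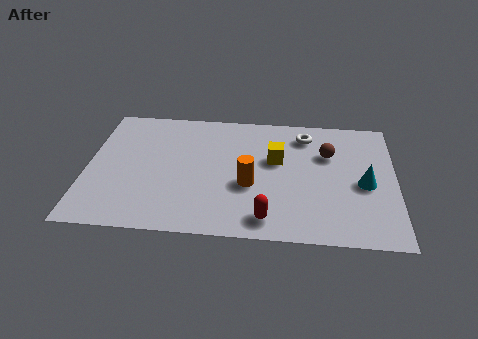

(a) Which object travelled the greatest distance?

the yellow cube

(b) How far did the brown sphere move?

1.5

From (9.7, 3.7) to (9.3, 5.1), the brown sphere covered √(0.4² + 1.4²) ≈ 1.5 units.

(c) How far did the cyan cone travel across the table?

1.9

From (9.1, 2.4) to (10.7, 3.4), the cyan cone covered √(1.6² + 1.0²) ≈ 1.9 units.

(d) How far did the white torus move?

1.1

The white torus was near (7.5, 5.5) before and (8.4, 6.2) after, so it travelled √(0.9² + 0.7²) ≈ 1.1 units.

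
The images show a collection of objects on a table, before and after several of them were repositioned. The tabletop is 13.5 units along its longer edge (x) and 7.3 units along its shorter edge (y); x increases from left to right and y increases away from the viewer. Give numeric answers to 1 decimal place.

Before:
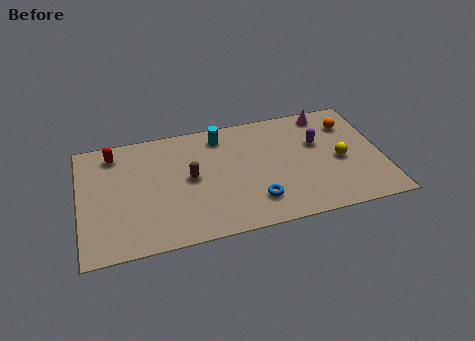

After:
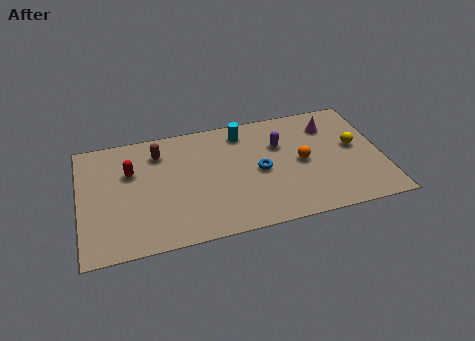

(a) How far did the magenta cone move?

0.8

From (11.2, 6.4) to (11.3, 5.6), the magenta cone covered √(0.1² + 0.8²) ≈ 0.8 units.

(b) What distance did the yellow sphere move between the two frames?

1.0

From (11.6, 3.3) to (12.3, 4.0), the yellow sphere covered √(0.7² + 0.7²) ≈ 1.0 units.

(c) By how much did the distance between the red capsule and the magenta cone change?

-0.6

The distance was about 9.6 in the first image and 9.0 in the second, so they moved 0.6 units closer together.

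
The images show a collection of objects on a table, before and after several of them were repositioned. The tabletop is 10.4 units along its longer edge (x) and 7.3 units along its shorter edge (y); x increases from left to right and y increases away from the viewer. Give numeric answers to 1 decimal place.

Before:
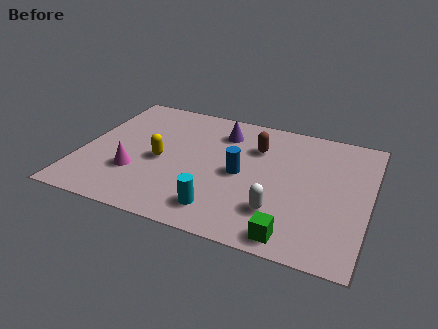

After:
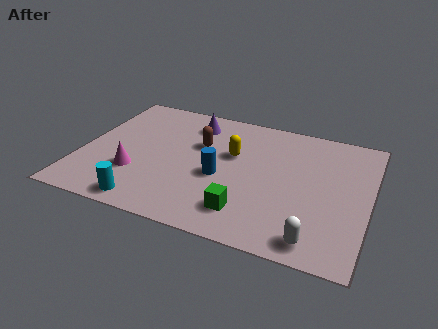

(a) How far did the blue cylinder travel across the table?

0.8

The blue cylinder moved from about (5.8, 3.5) to (5.1, 3.1), a distance of √(0.7² + 0.4²) ≈ 0.8.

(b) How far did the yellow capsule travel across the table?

2.8

From (2.9, 3.3) to (5.4, 4.5), the yellow capsule covered √(2.5² + 1.2²) ≈ 2.8 units.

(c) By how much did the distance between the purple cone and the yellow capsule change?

-1.0

They were about 3.1 units apart before and 2.1 after — 1.0 units closer together.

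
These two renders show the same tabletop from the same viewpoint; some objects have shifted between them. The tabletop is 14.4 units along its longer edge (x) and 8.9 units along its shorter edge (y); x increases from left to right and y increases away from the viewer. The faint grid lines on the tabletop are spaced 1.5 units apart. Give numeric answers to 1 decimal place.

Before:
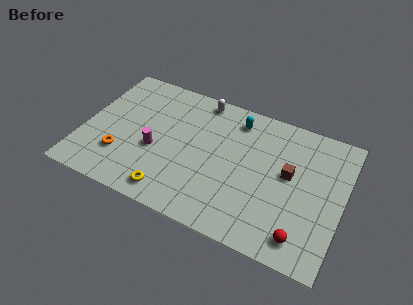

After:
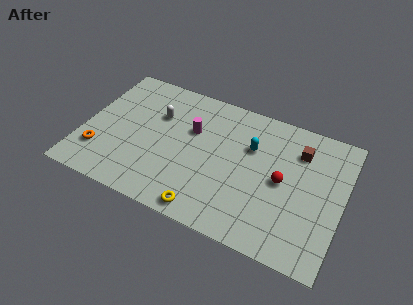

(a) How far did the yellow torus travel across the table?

2.0

From (5.3, 1.2) to (7.3, 0.9), the yellow torus covered √(2.0² + 0.3²) ≈ 2.0 units.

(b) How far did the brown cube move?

1.7

From (11.4, 5.0) to (11.8, 6.7), the brown cube covered √(0.4² + 1.7²) ≈ 1.7 units.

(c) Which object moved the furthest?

the red sphere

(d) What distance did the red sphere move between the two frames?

3.3

The red sphere moved from about (12.5, 1.4) to (11.1, 4.4), a distance of √(1.4² + 3.0²) ≈ 3.3.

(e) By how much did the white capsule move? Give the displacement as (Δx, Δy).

(-2.2, -2.0)

The white capsule started near (6.1, 8.0) and ended near (3.9, 6.0).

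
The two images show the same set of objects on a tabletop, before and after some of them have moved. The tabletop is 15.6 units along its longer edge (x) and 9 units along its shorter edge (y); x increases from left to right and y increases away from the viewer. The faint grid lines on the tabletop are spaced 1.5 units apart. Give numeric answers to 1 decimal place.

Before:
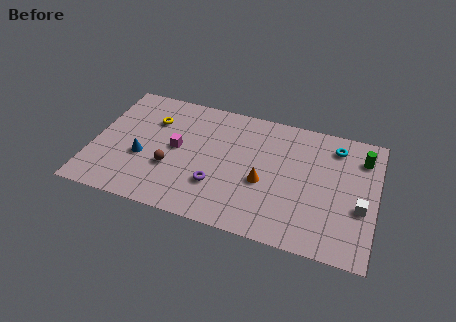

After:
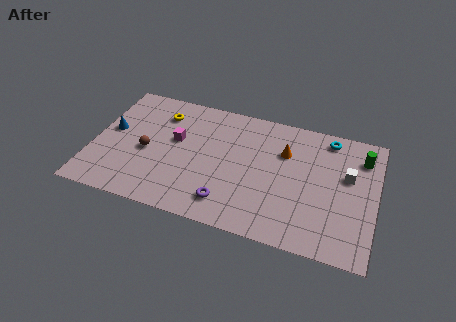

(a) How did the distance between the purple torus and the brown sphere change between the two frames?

+2.6

Before: roughly 2.6 units apart; after: 5.2. That's 2.6 units further apart.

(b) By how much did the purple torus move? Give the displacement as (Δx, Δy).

(0.7, -1.0)

The purple torus started near (7.0, 2.7) and ended near (7.7, 1.7).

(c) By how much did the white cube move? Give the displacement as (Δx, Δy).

(-0.8, 2.0)

The white cube started near (14.8, 3.5) and ended near (14.0, 5.5).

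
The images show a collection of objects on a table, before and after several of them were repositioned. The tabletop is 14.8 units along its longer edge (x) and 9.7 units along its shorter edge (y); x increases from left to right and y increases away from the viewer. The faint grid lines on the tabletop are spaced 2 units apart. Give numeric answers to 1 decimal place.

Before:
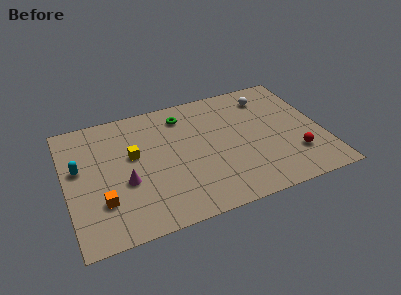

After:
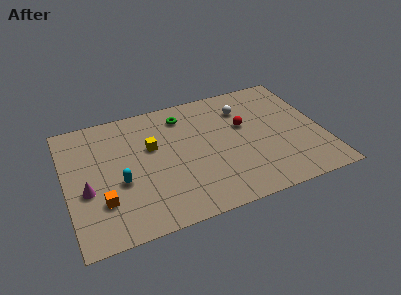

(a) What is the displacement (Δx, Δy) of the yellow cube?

(1.1, 0.3)

The yellow cube started near (3.9, 5.7) and ended near (5.0, 6.0).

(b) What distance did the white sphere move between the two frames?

1.6

The white sphere was near (12.0, 7.8) before and (10.5, 7.3) after, so it travelled √(1.5² + 0.5²) ≈ 1.6 units.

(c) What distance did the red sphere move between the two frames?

4.2

The red sphere moved from about (13.0, 2.6) to (10.4, 5.9), a distance of √(2.6² + 3.3²) ≈ 4.2.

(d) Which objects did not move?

the orange cube and the green torus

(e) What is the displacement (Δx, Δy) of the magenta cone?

(-2.2, 0.1)

The magenta cone was at about (3.3, 3.8) and moved to about (1.1, 3.9).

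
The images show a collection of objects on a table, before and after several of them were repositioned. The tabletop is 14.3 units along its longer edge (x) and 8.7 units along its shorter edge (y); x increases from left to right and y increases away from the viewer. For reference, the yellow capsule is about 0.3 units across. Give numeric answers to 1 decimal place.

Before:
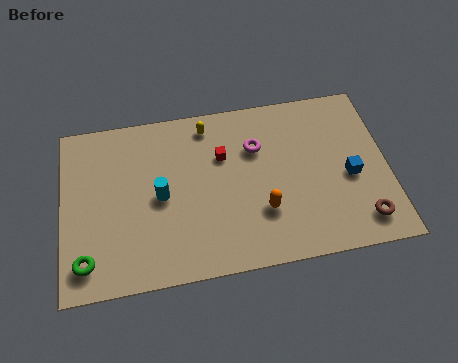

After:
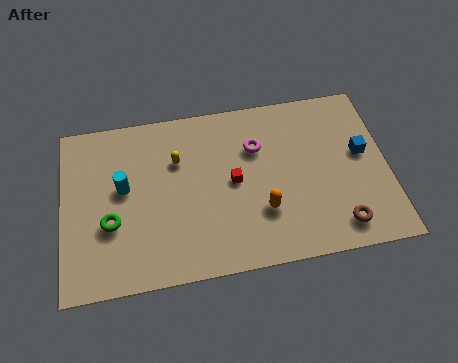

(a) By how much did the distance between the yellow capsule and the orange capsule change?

-0.5

They were about 5.3 units apart before and 4.8 after — 0.5 units closer together.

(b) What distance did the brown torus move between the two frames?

1.0

The brown torus moved from about (13.0, 1.5) to (12.0, 1.4), a distance of √(1.0² + 0.1²) ≈ 1.0.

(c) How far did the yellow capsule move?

2.1

The yellow capsule moved from about (6.5, 7.5) to (5.1, 5.9), a distance of √(1.4² + 1.6²) ≈ 2.1.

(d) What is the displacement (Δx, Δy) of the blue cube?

(0.6, 1.1)

From the two frames, the blue cube sits at roughly (12.6, 3.8) before and (13.2, 4.9) after.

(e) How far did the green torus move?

2.0

From (1.0, 1.5) to (2.1, 3.2), the green torus covered √(1.1² + 1.7²) ≈ 2.0 units.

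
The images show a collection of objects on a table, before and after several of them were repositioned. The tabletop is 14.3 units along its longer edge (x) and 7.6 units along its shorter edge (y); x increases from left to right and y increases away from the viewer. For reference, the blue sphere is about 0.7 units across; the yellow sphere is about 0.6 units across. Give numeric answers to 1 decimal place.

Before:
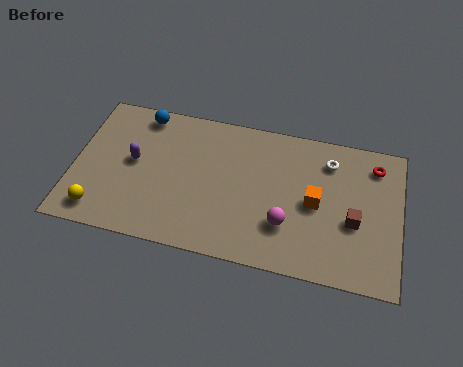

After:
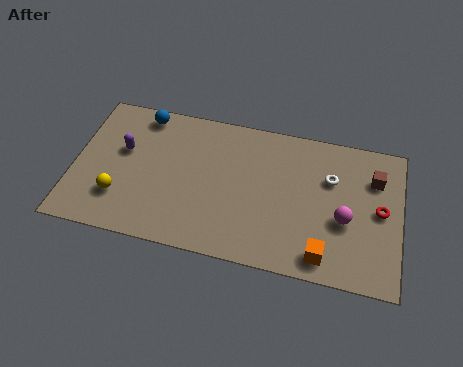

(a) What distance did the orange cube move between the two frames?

2.6

The orange cube was near (10.6, 3.7) before and (11.1, 1.1) after, so it travelled √(0.5² + 2.6²) ≈ 2.6 units.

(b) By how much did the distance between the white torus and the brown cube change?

-1.2

They were about 3.1 units apart before and 1.9 after — 1.2 units closer together.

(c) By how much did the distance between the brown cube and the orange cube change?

+3.0

The distance was about 1.8 in the first image and 4.8 in the second, so they moved 3.0 units further apart.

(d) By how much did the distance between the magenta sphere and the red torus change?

-3.7

They were about 5.4 units apart before and 1.7 after — 3.7 units closer together.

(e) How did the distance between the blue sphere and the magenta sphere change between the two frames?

+1.9

The distance was about 7.9 in the first image and 9.8 in the second, so they moved 1.9 units further apart.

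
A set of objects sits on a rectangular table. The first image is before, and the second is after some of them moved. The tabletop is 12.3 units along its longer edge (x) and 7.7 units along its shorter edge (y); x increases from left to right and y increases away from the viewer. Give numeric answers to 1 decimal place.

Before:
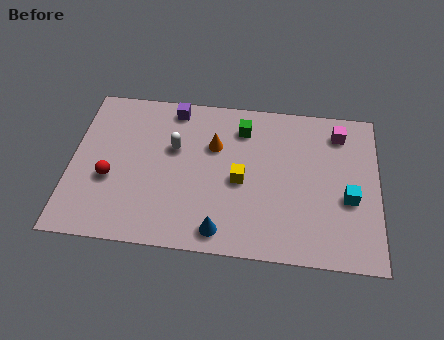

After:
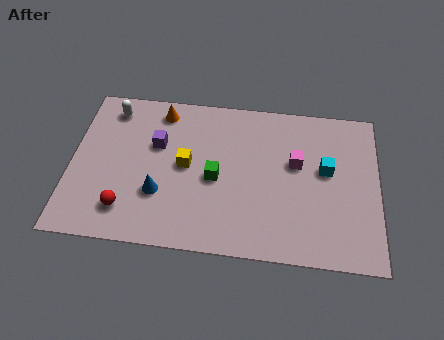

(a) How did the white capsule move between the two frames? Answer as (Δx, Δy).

(-2.6, 1.7)

The white capsule started near (4.1, 4.8) and ended near (1.5, 6.5).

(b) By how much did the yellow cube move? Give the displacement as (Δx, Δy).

(-2.2, 0.5)

The yellow cube was at about (6.8, 3.5) and moved to about (4.6, 4.0).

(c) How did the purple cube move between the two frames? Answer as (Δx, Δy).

(-0.6, -1.9)

The purple cube was at about (4.0, 6.8) and moved to about (3.4, 4.9).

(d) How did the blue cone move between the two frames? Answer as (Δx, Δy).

(-2.5, 1.5)

From the two frames, the blue cone sits at roughly (6.1, 1.0) before and (3.6, 2.5) after.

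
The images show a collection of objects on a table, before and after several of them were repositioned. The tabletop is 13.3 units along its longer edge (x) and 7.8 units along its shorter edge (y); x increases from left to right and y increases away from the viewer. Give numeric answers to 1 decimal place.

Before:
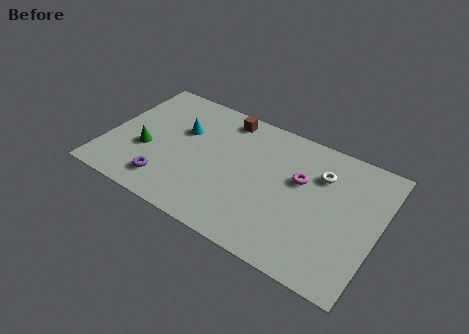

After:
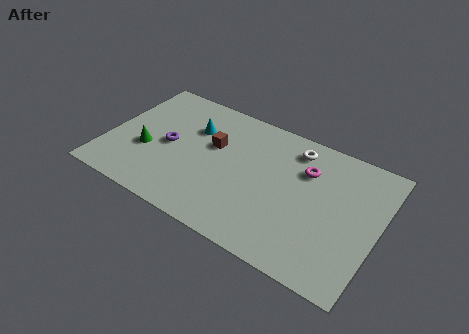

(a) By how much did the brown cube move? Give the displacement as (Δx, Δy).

(-0.3, -2.0)

The brown cube was at about (5.4, 6.8) and moved to about (5.1, 4.8).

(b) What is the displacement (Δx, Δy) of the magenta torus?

(0.2, 0.7)

The magenta torus started near (9.4, 4.8) and ended near (9.6, 5.5).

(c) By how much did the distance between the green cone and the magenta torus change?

+0.4

They were about 7.6 units apart before and 8.0 after — 0.4 units further apart.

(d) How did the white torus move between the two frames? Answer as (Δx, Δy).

(-1.4, 0.9)

The white torus started near (10.3, 5.6) and ended near (8.9, 6.5).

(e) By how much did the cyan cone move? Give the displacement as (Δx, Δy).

(0.5, 0.4)

The cyan cone was at about (3.5, 5.0) and moved to about (4.0, 5.4).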